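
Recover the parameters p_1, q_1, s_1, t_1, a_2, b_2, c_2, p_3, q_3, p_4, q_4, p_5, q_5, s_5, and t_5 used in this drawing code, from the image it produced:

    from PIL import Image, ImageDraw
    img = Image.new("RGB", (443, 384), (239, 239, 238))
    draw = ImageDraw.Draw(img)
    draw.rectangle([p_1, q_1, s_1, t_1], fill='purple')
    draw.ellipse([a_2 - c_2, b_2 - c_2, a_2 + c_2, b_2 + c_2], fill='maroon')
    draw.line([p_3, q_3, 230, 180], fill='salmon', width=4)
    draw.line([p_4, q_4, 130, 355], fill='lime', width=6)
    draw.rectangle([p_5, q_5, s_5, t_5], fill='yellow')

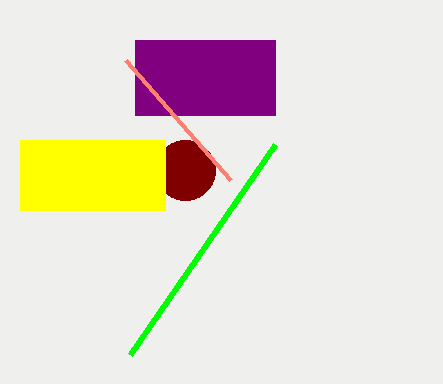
p_1 = 135
q_1 = 40
s_1 = 275
t_1 = 115
a_2 = 185
b_2 = 170
c_2 = 30
p_3 = 125
q_3 = 60
p_4 = 275
q_4 = 145
p_5 = 20
q_5 = 140
s_5 = 165
t_5 = 210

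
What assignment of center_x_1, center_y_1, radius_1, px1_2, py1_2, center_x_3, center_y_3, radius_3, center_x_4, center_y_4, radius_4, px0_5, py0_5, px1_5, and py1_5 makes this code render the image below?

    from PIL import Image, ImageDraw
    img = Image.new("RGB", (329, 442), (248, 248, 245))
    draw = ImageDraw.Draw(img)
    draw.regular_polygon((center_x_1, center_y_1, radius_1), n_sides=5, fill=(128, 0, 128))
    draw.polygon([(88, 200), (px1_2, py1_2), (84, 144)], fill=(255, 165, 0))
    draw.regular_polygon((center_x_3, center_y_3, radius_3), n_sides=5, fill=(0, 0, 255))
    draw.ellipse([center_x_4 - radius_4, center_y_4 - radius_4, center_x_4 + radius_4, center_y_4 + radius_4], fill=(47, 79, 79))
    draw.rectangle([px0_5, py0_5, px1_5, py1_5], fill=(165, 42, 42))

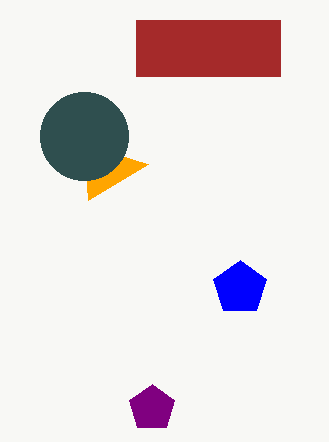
center_x_1 = 152, center_y_1 = 408, radius_1 = 24, px1_2 = 148, py1_2 = 164, center_x_3 = 240, center_y_3 = 288, radius_3 = 28, center_x_4 = 84, center_y_4 = 136, radius_4 = 44, px0_5 = 136, py0_5 = 20, px1_5 = 280, py1_5 = 76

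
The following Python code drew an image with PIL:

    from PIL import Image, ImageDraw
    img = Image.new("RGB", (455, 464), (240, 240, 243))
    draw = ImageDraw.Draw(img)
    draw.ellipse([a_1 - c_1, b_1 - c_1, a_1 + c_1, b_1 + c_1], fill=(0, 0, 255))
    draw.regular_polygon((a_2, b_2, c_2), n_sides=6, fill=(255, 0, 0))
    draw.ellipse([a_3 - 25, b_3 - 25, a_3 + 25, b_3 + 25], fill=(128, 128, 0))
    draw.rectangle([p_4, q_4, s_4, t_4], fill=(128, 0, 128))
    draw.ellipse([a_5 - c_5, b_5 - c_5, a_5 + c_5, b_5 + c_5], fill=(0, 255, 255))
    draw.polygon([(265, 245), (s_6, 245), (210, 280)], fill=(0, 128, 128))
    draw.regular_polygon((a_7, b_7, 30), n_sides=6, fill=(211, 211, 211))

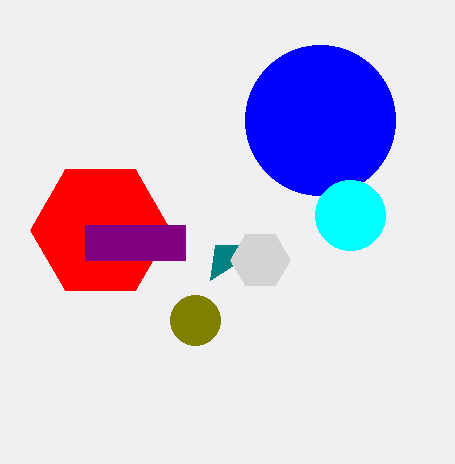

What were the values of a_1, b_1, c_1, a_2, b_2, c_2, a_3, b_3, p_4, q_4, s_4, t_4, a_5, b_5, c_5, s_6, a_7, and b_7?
a_1 = 320; b_1 = 120; c_1 = 75; a_2 = 100; b_2 = 230; c_2 = 70; a_3 = 195; b_3 = 320; p_4 = 85; q_4 = 225; s_4 = 185; t_4 = 260; a_5 = 350; b_5 = 215; c_5 = 35; s_6 = 215; a_7 = 260; b_7 = 260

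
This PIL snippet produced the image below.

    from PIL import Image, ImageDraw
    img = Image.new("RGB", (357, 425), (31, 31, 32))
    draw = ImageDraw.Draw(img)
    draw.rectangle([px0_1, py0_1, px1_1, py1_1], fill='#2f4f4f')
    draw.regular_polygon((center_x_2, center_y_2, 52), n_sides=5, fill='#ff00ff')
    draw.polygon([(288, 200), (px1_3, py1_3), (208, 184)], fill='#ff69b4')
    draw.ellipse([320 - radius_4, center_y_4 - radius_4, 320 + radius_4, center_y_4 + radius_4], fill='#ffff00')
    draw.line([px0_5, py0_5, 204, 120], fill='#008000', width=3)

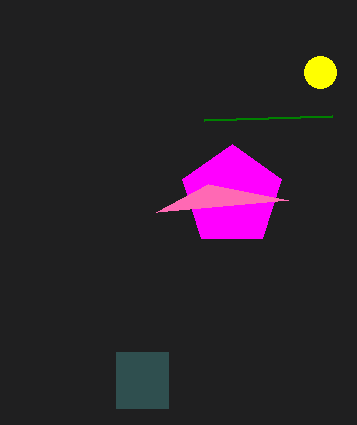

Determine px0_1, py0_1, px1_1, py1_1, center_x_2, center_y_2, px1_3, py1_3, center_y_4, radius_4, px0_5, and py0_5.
px0_1 = 116; py0_1 = 352; px1_1 = 168; py1_1 = 408; center_x_2 = 232; center_y_2 = 196; px1_3 = 156; py1_3 = 212; center_y_4 = 72; radius_4 = 16; px0_5 = 332; py0_5 = 116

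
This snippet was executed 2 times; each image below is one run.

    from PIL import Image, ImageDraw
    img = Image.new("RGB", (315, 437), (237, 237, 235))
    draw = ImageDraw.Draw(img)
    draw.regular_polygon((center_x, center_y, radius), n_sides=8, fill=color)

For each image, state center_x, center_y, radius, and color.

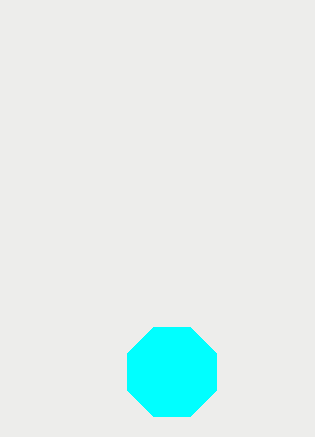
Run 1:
center_x = 172, center_y = 372, radius = 48, color = 'cyan'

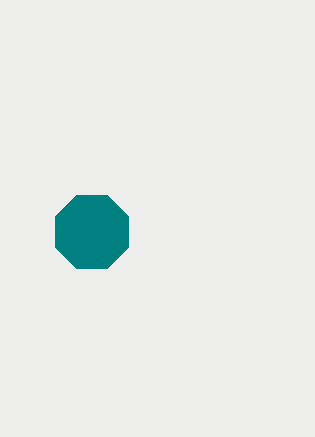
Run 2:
center_x = 92; center_y = 232; radius = 40; color = 'teal'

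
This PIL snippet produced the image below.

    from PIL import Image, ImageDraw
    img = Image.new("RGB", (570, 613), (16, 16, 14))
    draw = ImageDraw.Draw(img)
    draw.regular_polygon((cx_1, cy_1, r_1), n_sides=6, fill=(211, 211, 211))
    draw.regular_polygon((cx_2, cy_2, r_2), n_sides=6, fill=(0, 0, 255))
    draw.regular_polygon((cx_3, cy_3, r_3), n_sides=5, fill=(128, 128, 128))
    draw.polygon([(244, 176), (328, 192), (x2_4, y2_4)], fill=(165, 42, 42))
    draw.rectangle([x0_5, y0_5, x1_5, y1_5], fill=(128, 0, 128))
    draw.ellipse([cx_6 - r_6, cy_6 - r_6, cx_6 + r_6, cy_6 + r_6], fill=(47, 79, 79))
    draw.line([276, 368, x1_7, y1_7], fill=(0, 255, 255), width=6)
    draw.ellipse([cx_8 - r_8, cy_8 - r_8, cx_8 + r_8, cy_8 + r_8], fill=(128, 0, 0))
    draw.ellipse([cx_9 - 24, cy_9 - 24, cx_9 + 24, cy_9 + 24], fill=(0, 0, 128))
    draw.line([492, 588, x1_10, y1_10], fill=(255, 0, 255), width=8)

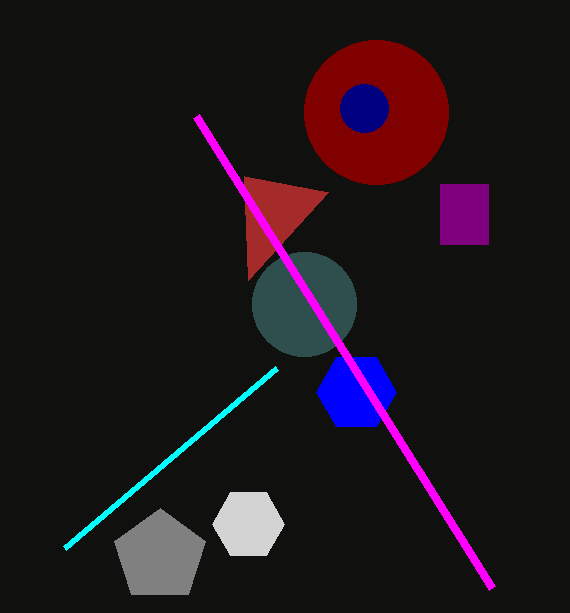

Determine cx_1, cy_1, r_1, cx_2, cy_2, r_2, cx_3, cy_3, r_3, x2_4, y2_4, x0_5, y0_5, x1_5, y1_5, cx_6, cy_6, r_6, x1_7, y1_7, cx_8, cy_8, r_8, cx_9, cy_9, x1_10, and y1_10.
cx_1 = 248; cy_1 = 524; r_1 = 36; cx_2 = 356; cy_2 = 392; r_2 = 40; cx_3 = 160; cy_3 = 556; r_3 = 48; x2_4 = 248; y2_4 = 280; x0_5 = 440; y0_5 = 184; x1_5 = 488; y1_5 = 244; cx_6 = 304; cy_6 = 304; r_6 = 52; x1_7 = 64; y1_7 = 548; cx_8 = 376; cy_8 = 112; r_8 = 72; cx_9 = 364; cy_9 = 108; x1_10 = 196; y1_10 = 116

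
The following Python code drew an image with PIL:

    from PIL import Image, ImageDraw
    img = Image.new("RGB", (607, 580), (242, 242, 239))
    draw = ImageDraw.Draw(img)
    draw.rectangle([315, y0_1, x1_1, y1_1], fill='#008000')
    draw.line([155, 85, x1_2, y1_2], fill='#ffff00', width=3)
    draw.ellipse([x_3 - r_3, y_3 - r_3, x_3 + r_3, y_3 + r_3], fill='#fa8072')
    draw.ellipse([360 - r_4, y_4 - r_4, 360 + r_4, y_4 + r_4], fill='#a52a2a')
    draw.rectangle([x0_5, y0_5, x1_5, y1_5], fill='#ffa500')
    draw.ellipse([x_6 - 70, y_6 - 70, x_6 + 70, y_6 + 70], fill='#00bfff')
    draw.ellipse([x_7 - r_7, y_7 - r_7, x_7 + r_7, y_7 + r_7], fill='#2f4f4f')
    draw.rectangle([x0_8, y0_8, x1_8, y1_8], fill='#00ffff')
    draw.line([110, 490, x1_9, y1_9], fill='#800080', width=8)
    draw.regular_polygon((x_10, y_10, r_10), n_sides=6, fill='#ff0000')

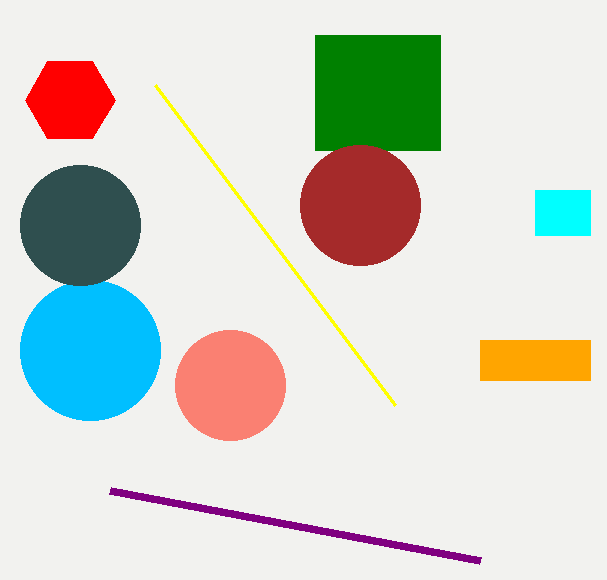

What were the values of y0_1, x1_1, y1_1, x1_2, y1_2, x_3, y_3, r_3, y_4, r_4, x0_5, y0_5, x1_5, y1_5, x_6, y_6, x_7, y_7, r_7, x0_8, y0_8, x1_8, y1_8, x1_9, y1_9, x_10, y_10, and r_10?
y0_1 = 35; x1_1 = 440; y1_1 = 150; x1_2 = 395; y1_2 = 405; x_3 = 230; y_3 = 385; r_3 = 55; y_4 = 205; r_4 = 60; x0_5 = 480; y0_5 = 340; x1_5 = 590; y1_5 = 380; x_6 = 90; y_6 = 350; x_7 = 80; y_7 = 225; r_7 = 60; x0_8 = 535; y0_8 = 190; x1_8 = 590; y1_8 = 235; x1_9 = 480; y1_9 = 560; x_10 = 70; y_10 = 100; r_10 = 45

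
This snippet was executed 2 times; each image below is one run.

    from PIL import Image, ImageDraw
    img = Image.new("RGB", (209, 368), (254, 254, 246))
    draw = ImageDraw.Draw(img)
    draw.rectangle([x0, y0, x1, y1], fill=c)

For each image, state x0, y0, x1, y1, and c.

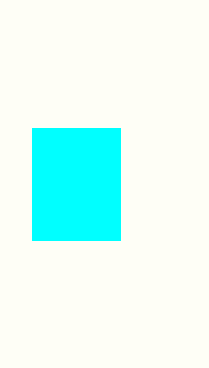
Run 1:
x0 = 32; y0 = 128; x1 = 120; y1 = 240; c = 'cyan'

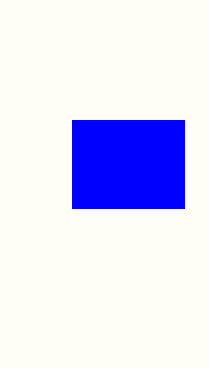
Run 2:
x0 = 72, y0 = 120, x1 = 184, y1 = 208, c = 'blue'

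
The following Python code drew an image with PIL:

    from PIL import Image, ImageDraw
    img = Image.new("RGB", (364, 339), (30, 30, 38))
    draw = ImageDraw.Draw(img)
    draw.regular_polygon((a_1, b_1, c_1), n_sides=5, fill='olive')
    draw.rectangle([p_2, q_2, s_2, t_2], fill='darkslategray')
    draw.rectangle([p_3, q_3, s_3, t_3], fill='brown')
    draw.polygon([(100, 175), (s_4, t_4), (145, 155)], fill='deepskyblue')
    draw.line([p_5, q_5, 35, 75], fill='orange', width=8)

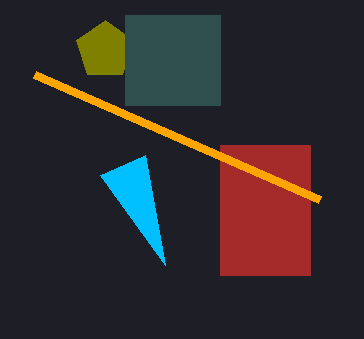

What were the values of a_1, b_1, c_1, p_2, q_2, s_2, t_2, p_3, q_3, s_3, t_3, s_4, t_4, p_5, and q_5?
a_1 = 105, b_1 = 50, c_1 = 30, p_2 = 125, q_2 = 15, s_2 = 220, t_2 = 105, p_3 = 220, q_3 = 145, s_3 = 310, t_3 = 275, s_4 = 165, t_4 = 265, p_5 = 320, q_5 = 200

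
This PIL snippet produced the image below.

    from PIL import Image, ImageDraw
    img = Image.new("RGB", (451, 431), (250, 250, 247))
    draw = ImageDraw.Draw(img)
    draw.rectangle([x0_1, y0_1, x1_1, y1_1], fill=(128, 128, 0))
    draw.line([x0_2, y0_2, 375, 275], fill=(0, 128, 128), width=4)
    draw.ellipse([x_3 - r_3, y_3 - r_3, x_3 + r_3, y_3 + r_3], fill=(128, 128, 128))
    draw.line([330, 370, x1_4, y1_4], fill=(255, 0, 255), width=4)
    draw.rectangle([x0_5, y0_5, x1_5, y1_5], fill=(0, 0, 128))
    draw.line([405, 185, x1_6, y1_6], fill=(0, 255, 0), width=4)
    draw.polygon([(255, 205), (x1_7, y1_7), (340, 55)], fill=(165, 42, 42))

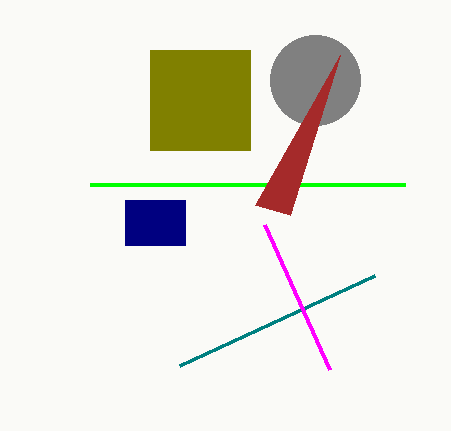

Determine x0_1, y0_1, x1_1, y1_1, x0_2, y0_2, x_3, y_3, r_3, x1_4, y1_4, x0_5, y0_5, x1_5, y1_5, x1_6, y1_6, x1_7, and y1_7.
x0_1 = 150; y0_1 = 50; x1_1 = 250; y1_1 = 150; x0_2 = 180; y0_2 = 365; x_3 = 315; y_3 = 80; r_3 = 45; x1_4 = 265; y1_4 = 225; x0_5 = 125; y0_5 = 200; x1_5 = 185; y1_5 = 245; x1_6 = 90; y1_6 = 185; x1_7 = 290; y1_7 = 215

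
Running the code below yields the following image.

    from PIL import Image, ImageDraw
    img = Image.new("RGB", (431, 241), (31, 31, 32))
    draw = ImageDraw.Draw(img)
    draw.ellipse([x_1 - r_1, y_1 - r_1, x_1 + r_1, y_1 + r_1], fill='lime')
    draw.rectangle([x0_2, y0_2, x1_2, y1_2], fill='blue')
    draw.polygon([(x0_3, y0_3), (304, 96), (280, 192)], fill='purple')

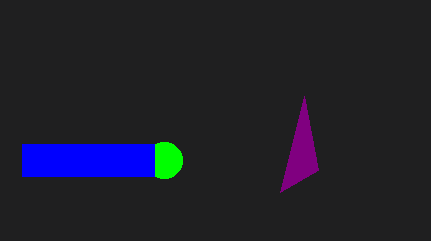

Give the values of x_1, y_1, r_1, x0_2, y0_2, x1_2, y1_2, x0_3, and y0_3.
x_1 = 164
y_1 = 160
r_1 = 18
x0_2 = 22
y0_2 = 144
x1_2 = 154
y1_2 = 176
x0_3 = 318
y0_3 = 170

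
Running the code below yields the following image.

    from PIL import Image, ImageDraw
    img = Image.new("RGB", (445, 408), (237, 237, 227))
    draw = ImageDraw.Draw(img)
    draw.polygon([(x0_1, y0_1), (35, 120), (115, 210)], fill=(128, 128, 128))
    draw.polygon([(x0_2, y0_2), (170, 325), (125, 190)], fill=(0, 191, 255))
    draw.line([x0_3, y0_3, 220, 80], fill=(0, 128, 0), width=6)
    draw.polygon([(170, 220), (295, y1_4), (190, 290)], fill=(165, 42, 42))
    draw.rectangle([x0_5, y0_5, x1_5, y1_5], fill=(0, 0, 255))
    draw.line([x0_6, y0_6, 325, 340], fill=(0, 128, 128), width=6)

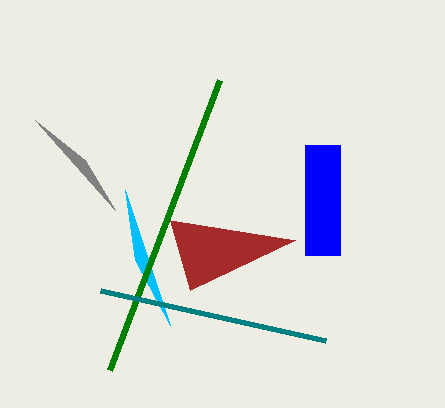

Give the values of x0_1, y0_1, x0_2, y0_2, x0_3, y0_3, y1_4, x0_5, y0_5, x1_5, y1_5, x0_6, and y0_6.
x0_1 = 85, y0_1 = 160, x0_2 = 135, y0_2 = 260, x0_3 = 110, y0_3 = 370, y1_4 = 240, x0_5 = 305, y0_5 = 145, x1_5 = 340, y1_5 = 255, x0_6 = 100, y0_6 = 290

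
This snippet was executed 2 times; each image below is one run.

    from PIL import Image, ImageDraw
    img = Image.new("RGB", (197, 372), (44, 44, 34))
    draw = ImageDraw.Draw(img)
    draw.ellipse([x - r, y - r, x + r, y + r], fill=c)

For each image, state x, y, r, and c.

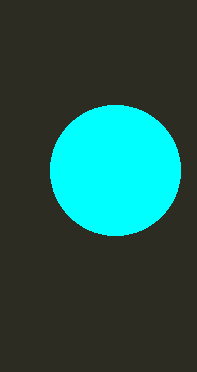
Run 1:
x = 115
y = 170
r = 65
c = 'cyan'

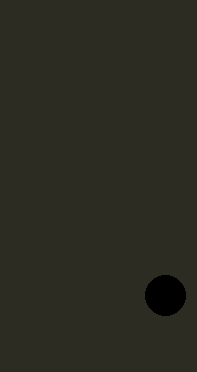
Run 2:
x = 165, y = 295, r = 20, c = 'black'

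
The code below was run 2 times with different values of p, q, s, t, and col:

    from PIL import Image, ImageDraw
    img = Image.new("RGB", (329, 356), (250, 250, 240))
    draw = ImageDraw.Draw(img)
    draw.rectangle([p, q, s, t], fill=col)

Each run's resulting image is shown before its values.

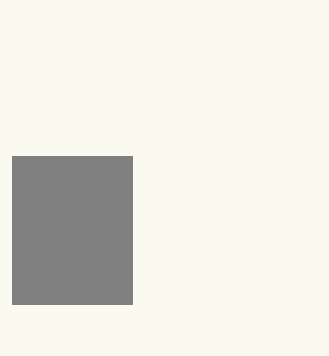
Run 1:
p = 12; q = 156; s = 132; t = 304; col = 'gray'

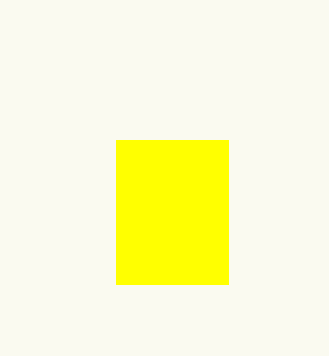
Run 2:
p = 116; q = 140; s = 228; t = 284; col = 'yellow'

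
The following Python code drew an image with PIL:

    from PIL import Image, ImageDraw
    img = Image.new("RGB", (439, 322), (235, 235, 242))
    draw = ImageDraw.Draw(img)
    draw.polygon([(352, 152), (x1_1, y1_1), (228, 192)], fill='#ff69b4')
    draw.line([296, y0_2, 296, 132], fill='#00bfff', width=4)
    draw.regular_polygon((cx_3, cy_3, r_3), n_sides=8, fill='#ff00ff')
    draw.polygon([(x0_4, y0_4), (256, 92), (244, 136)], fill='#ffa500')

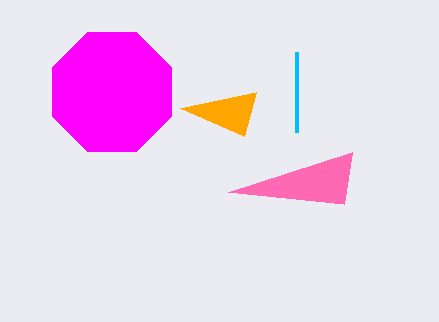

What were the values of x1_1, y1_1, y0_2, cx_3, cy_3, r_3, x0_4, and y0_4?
x1_1 = 344; y1_1 = 204; y0_2 = 52; cx_3 = 112; cy_3 = 92; r_3 = 64; x0_4 = 180; y0_4 = 108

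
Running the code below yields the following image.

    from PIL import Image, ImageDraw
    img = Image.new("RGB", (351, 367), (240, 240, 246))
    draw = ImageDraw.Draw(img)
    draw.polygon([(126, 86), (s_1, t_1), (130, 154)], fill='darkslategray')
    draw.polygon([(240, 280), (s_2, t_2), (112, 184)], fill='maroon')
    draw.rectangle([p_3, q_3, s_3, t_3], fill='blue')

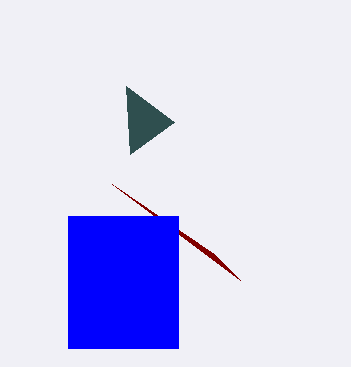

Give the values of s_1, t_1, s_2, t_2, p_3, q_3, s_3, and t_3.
s_1 = 174; t_1 = 122; s_2 = 214; t_2 = 254; p_3 = 68; q_3 = 216; s_3 = 178; t_3 = 348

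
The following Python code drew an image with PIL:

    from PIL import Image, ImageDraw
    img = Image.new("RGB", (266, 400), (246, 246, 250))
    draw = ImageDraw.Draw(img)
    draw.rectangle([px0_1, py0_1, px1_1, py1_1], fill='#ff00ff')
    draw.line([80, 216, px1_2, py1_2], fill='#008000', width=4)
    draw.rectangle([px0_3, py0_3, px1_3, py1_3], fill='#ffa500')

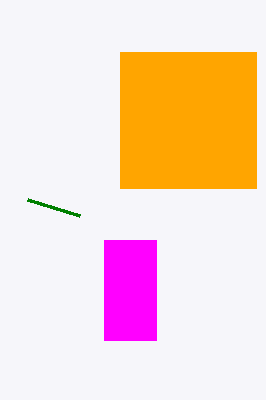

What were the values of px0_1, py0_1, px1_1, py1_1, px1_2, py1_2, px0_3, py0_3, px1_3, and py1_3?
px0_1 = 104, py0_1 = 240, px1_1 = 156, py1_1 = 340, px1_2 = 28, py1_2 = 200, px0_3 = 120, py0_3 = 52, px1_3 = 256, py1_3 = 188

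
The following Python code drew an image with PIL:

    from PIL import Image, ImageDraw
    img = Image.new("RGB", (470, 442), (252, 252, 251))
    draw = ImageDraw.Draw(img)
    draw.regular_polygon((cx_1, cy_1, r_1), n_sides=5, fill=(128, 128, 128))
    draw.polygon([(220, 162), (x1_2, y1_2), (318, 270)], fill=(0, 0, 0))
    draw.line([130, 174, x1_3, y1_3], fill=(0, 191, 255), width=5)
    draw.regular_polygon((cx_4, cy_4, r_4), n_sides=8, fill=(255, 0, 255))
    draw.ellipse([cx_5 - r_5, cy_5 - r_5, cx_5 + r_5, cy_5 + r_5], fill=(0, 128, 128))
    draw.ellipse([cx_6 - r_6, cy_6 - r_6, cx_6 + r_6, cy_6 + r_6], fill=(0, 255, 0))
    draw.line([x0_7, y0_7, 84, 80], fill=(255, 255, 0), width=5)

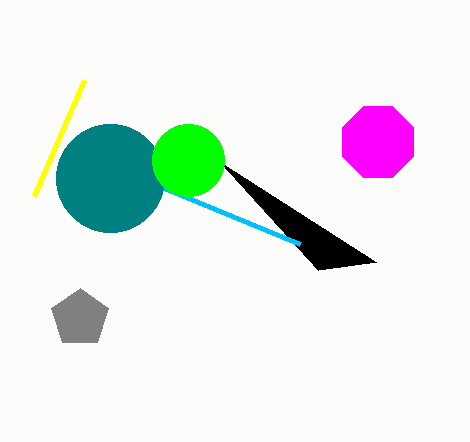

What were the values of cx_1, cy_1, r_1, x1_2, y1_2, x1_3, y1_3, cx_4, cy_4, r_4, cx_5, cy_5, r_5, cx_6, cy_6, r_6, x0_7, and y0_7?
cx_1 = 80; cy_1 = 318; r_1 = 30; x1_2 = 376; y1_2 = 262; x1_3 = 300; y1_3 = 244; cx_4 = 378; cy_4 = 142; r_4 = 38; cx_5 = 110; cy_5 = 178; r_5 = 54; cx_6 = 188; cy_6 = 160; r_6 = 36; x0_7 = 34; y0_7 = 196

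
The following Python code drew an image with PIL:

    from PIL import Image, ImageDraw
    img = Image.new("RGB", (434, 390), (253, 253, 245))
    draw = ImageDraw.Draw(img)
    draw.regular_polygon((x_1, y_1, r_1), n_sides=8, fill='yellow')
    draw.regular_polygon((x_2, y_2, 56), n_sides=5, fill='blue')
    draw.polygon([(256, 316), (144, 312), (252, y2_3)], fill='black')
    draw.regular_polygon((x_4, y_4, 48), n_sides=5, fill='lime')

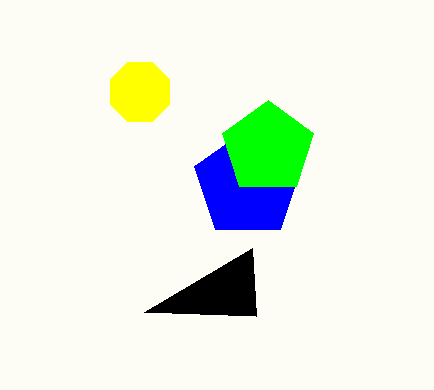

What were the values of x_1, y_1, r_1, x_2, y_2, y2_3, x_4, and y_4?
x_1 = 140, y_1 = 92, r_1 = 32, x_2 = 248, y_2 = 184, y2_3 = 248, x_4 = 268, y_4 = 148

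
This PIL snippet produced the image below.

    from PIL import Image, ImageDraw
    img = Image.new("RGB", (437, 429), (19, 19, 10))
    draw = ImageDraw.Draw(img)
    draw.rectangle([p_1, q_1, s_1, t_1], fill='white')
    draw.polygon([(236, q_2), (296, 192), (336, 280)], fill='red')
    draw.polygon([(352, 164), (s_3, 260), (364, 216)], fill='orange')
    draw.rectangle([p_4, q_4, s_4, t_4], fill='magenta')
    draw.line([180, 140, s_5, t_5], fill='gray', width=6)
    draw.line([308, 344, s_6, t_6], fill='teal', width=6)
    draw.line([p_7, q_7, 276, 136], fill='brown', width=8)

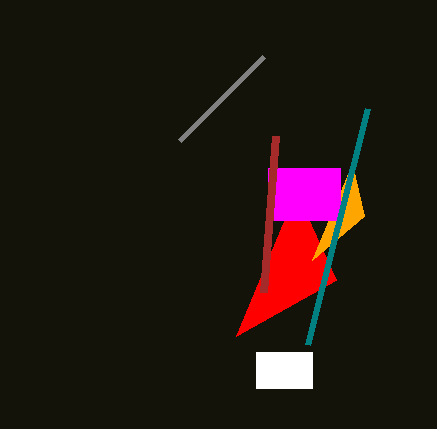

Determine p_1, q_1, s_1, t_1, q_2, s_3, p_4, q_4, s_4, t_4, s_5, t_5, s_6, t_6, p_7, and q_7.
p_1 = 256; q_1 = 352; s_1 = 312; t_1 = 388; q_2 = 336; s_3 = 312; p_4 = 268; q_4 = 168; s_4 = 340; t_4 = 220; s_5 = 264; t_5 = 56; s_6 = 368; t_6 = 108; p_7 = 264; q_7 = 292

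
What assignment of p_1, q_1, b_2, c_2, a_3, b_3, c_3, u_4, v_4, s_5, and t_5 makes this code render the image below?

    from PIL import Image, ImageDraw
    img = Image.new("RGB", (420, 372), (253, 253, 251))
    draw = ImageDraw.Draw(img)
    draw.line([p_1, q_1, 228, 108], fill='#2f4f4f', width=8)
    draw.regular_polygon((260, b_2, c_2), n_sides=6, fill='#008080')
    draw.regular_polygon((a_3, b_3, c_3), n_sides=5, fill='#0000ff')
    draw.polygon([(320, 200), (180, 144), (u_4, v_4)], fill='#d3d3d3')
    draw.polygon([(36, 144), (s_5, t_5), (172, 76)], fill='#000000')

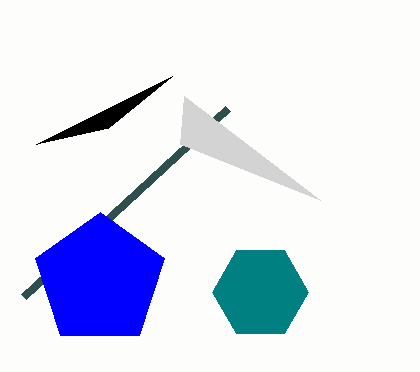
p_1 = 24
q_1 = 296
b_2 = 292
c_2 = 48
a_3 = 100
b_3 = 280
c_3 = 68
u_4 = 184
v_4 = 96
s_5 = 108
t_5 = 128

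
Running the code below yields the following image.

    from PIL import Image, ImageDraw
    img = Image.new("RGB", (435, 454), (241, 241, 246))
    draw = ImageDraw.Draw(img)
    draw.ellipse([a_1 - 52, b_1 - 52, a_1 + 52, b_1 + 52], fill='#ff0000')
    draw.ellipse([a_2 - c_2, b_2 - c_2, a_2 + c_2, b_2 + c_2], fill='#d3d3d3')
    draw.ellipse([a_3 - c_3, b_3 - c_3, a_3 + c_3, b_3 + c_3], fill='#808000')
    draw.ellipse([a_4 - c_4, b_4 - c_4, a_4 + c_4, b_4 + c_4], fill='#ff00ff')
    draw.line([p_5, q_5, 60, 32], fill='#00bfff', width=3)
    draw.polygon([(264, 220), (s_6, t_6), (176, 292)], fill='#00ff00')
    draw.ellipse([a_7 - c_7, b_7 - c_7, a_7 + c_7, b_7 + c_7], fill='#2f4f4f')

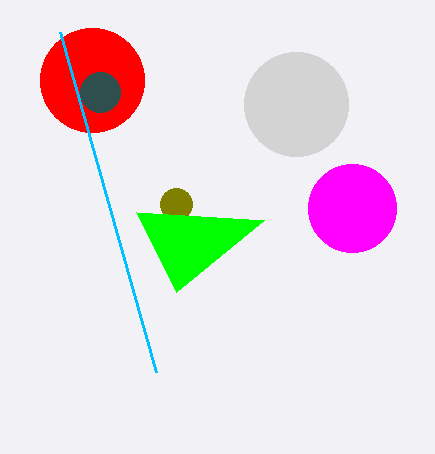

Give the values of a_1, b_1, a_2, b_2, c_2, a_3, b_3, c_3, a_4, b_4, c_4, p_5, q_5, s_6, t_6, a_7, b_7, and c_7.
a_1 = 92
b_1 = 80
a_2 = 296
b_2 = 104
c_2 = 52
a_3 = 176
b_3 = 204
c_3 = 16
a_4 = 352
b_4 = 208
c_4 = 44
p_5 = 156
q_5 = 372
s_6 = 136
t_6 = 212
a_7 = 100
b_7 = 92
c_7 = 20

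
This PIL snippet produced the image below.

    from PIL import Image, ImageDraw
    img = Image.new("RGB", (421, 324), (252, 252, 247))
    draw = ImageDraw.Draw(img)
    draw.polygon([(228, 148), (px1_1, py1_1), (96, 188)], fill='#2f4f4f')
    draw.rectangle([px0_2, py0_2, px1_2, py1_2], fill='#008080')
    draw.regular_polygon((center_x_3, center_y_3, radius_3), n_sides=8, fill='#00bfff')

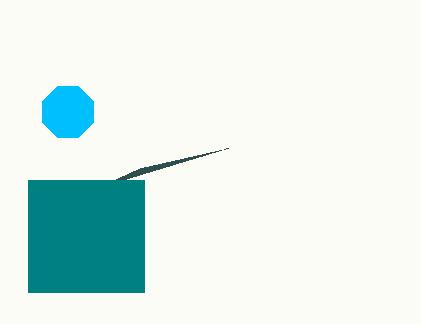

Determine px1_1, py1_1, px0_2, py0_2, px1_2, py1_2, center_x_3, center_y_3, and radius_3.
px1_1 = 140, py1_1 = 168, px0_2 = 28, py0_2 = 180, px1_2 = 144, py1_2 = 292, center_x_3 = 68, center_y_3 = 112, radius_3 = 28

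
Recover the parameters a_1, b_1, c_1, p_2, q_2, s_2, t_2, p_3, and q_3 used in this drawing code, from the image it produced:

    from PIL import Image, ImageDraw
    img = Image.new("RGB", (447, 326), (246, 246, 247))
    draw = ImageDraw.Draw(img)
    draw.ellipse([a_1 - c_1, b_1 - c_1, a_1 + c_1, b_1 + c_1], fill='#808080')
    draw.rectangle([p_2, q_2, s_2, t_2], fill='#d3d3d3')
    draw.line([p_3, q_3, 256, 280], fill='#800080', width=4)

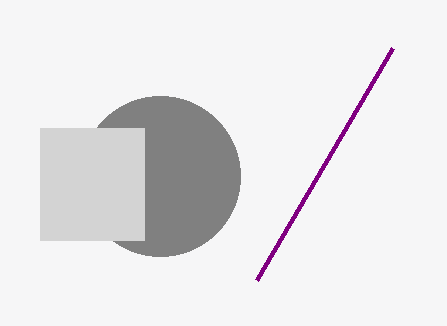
a_1 = 160
b_1 = 176
c_1 = 80
p_2 = 40
q_2 = 128
s_2 = 144
t_2 = 240
p_3 = 392
q_3 = 48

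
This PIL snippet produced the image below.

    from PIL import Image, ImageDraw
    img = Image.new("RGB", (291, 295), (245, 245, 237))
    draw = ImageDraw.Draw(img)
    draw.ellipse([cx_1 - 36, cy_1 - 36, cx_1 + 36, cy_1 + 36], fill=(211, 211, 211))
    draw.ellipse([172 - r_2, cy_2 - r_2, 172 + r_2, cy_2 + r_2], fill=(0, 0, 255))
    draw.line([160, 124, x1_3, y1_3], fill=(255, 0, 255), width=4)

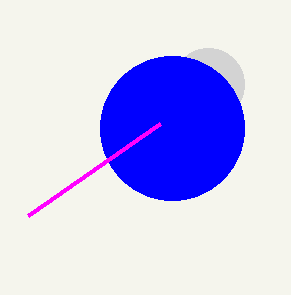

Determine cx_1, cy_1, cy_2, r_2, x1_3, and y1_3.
cx_1 = 208, cy_1 = 84, cy_2 = 128, r_2 = 72, x1_3 = 28, y1_3 = 216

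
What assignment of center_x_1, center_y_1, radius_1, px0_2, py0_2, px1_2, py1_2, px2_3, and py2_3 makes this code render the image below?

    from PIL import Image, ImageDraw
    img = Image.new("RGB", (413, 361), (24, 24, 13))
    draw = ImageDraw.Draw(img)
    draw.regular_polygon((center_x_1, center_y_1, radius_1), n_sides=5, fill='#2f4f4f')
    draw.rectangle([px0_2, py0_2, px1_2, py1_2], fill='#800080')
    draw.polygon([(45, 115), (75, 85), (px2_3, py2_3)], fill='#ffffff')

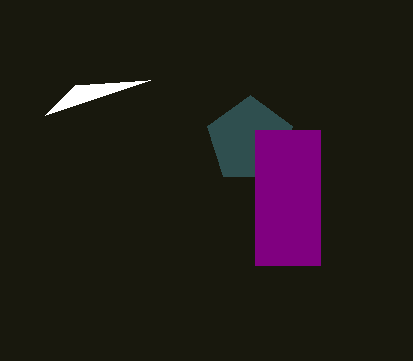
center_x_1 = 250
center_y_1 = 140
radius_1 = 45
px0_2 = 255
py0_2 = 130
px1_2 = 320
py1_2 = 265
px2_3 = 150
py2_3 = 80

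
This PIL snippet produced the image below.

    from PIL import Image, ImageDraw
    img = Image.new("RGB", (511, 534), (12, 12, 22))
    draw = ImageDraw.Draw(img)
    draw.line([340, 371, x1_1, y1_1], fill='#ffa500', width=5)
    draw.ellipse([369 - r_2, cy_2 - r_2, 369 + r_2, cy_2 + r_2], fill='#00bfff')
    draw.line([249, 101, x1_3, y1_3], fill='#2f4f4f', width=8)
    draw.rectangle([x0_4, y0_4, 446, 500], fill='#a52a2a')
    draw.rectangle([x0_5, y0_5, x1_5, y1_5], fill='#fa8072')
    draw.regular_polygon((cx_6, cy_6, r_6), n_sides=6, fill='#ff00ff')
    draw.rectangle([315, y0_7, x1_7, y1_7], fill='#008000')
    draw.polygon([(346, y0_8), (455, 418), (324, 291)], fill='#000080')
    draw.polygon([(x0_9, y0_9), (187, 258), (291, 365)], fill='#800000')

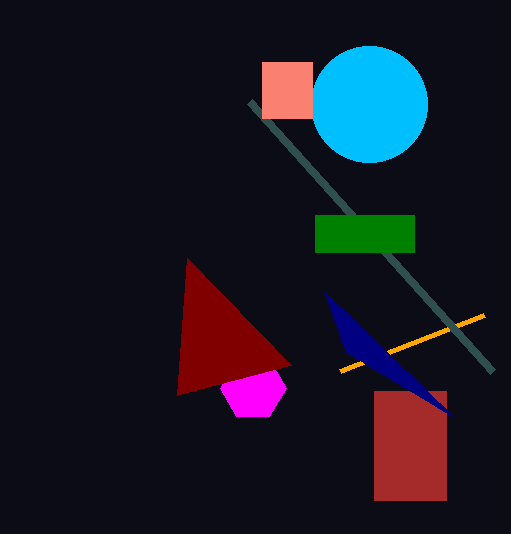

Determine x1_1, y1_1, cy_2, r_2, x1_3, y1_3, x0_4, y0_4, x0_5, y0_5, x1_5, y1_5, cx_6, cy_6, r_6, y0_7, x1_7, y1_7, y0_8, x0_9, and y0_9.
x1_1 = 484, y1_1 = 315, cy_2 = 104, r_2 = 58, x1_3 = 492, y1_3 = 371, x0_4 = 374, y0_4 = 391, x0_5 = 262, y0_5 = 62, x1_5 = 312, y1_5 = 118, cx_6 = 253, cy_6 = 388, r_6 = 33, y0_7 = 215, x1_7 = 414, y1_7 = 252, y0_8 = 352, x0_9 = 177, y0_9 = 395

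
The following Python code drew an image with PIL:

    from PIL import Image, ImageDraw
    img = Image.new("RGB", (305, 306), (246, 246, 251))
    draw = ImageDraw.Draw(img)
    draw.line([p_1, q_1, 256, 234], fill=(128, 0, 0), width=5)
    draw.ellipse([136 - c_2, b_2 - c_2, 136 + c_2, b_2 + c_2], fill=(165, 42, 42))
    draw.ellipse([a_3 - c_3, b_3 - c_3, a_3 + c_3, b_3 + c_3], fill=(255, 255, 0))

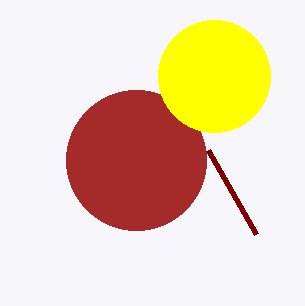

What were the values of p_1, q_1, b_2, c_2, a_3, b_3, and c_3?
p_1 = 208, q_1 = 150, b_2 = 160, c_2 = 70, a_3 = 214, b_3 = 76, c_3 = 56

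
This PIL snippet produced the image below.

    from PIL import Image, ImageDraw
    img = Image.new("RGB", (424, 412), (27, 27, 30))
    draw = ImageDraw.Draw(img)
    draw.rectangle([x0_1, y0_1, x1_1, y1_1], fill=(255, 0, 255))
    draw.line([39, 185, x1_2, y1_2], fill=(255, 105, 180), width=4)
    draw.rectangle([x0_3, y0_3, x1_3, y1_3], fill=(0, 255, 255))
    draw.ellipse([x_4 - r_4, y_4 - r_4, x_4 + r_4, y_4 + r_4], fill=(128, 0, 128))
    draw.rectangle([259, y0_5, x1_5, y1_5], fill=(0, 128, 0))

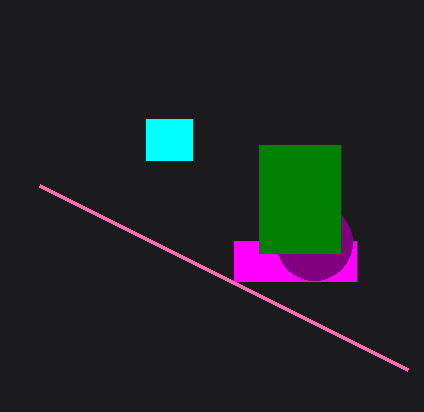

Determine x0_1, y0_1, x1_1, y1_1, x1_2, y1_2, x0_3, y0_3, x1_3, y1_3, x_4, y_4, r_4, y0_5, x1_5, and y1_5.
x0_1 = 234, y0_1 = 241, x1_1 = 356, y1_1 = 281, x1_2 = 407, y1_2 = 369, x0_3 = 146, y0_3 = 119, x1_3 = 192, y1_3 = 160, x_4 = 314, y_4 = 242, r_4 = 38, y0_5 = 145, x1_5 = 340, y1_5 = 253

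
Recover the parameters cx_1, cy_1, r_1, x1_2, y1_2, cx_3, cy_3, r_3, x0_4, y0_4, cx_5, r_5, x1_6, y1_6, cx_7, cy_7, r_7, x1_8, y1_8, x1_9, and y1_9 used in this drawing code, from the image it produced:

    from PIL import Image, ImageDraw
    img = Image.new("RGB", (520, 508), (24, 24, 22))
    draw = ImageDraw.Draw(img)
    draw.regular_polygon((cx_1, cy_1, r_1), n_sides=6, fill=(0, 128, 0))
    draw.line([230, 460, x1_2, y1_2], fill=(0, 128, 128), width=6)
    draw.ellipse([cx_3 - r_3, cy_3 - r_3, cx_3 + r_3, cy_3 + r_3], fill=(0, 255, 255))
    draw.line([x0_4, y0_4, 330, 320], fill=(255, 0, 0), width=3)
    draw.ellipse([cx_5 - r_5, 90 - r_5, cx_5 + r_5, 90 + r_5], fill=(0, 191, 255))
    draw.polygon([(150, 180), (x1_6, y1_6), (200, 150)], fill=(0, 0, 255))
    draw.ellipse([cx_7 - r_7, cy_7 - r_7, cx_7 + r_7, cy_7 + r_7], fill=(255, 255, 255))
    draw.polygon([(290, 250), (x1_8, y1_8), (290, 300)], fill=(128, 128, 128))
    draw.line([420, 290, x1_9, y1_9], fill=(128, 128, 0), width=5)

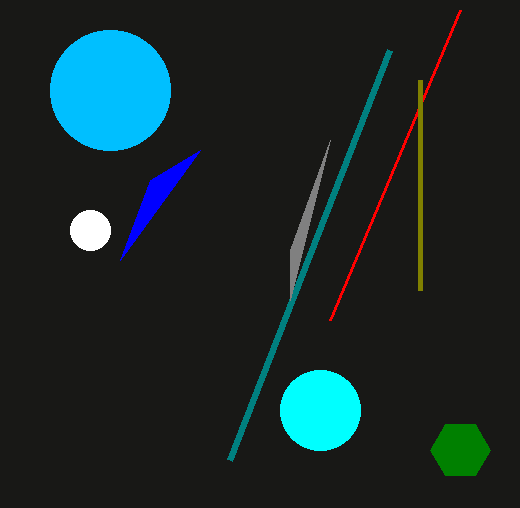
cx_1 = 460, cy_1 = 450, r_1 = 30, x1_2 = 390, y1_2 = 50, cx_3 = 320, cy_3 = 410, r_3 = 40, x0_4 = 460, y0_4 = 10, cx_5 = 110, r_5 = 60, x1_6 = 120, y1_6 = 260, cx_7 = 90, cy_7 = 230, r_7 = 20, x1_8 = 330, y1_8 = 140, x1_9 = 420, y1_9 = 80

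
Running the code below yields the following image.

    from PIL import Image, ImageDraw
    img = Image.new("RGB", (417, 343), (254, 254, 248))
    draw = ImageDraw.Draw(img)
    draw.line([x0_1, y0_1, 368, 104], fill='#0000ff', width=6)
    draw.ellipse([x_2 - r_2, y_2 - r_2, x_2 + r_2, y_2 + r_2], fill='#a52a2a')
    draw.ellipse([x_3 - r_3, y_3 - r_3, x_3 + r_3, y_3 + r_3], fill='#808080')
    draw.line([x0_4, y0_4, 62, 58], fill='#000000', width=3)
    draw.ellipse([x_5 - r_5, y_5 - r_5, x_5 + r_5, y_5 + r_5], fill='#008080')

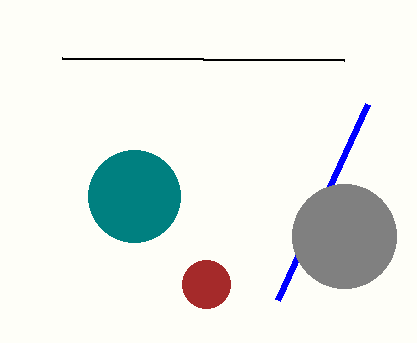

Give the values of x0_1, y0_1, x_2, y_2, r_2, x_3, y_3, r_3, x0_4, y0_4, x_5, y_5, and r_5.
x0_1 = 278
y0_1 = 300
x_2 = 206
y_2 = 284
r_2 = 24
x_3 = 344
y_3 = 236
r_3 = 52
x0_4 = 344
y0_4 = 60
x_5 = 134
y_5 = 196
r_5 = 46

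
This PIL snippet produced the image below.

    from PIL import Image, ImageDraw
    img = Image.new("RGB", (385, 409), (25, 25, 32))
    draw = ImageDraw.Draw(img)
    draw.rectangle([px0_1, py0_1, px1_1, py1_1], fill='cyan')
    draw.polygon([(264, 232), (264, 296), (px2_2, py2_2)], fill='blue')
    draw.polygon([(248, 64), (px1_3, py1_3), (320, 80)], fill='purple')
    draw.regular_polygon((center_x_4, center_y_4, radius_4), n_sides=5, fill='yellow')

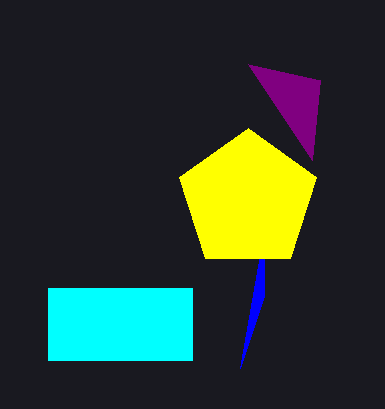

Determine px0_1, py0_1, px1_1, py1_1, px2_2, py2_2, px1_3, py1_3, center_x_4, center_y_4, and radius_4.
px0_1 = 48, py0_1 = 288, px1_1 = 192, py1_1 = 360, px2_2 = 240, py2_2 = 368, px1_3 = 312, py1_3 = 160, center_x_4 = 248, center_y_4 = 200, radius_4 = 72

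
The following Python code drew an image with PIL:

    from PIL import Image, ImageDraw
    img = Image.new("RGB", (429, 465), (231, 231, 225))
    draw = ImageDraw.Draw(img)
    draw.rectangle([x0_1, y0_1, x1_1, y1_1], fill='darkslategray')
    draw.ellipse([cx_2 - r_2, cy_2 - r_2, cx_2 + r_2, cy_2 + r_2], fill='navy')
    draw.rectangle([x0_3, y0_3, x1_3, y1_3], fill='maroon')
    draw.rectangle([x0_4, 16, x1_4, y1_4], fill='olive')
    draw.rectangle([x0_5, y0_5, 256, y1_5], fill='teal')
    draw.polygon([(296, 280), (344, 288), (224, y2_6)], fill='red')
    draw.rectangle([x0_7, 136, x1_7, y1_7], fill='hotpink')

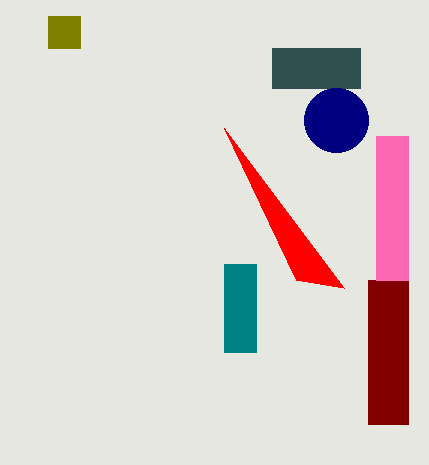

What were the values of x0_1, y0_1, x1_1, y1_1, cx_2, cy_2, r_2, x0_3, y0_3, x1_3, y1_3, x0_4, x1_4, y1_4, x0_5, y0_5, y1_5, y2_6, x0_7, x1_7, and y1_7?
x0_1 = 272, y0_1 = 48, x1_1 = 360, y1_1 = 88, cx_2 = 336, cy_2 = 120, r_2 = 32, x0_3 = 368, y0_3 = 280, x1_3 = 408, y1_3 = 424, x0_4 = 48, x1_4 = 80, y1_4 = 48, x0_5 = 224, y0_5 = 264, y1_5 = 352, y2_6 = 128, x0_7 = 376, x1_7 = 408, y1_7 = 280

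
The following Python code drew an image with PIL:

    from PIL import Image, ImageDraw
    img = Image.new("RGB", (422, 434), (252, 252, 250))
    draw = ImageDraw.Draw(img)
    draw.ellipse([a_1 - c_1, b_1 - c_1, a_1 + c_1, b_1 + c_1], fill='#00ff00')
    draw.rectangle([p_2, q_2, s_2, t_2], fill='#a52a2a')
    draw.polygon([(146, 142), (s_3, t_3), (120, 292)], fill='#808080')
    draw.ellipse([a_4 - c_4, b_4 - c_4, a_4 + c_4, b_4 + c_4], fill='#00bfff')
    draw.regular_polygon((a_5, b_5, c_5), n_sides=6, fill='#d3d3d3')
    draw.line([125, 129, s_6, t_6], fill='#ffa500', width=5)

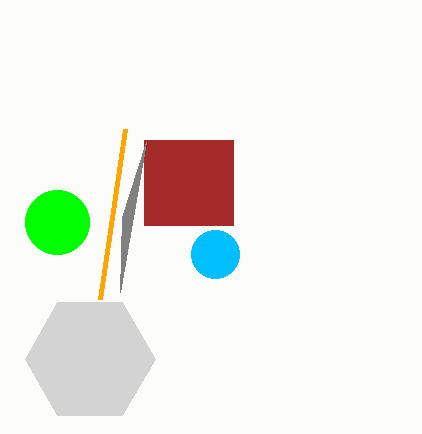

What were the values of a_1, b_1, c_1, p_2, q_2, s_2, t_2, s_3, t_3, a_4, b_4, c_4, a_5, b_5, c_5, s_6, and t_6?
a_1 = 57, b_1 = 222, c_1 = 32, p_2 = 144, q_2 = 140, s_2 = 233, t_2 = 225, s_3 = 122, t_3 = 217, a_4 = 215, b_4 = 254, c_4 = 24, a_5 = 90, b_5 = 359, c_5 = 65, s_6 = 100, t_6 = 299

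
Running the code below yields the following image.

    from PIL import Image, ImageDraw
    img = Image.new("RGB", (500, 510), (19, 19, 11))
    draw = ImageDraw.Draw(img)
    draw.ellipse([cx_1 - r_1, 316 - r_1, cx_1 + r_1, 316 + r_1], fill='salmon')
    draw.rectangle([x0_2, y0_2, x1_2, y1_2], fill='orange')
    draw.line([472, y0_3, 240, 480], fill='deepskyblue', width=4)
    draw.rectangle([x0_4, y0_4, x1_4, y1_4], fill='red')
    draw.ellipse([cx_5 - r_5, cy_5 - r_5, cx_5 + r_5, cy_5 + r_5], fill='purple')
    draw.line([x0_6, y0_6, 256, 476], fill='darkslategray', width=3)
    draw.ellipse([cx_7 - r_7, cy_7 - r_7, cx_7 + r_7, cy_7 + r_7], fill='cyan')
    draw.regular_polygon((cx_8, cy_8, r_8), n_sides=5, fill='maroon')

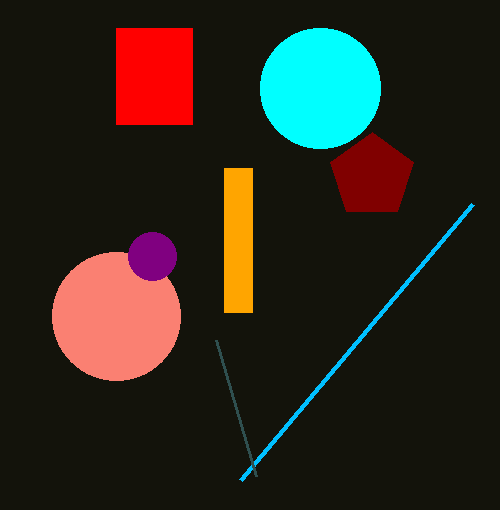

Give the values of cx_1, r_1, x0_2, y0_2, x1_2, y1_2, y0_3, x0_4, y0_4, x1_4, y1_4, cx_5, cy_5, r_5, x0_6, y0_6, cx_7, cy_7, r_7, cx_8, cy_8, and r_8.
cx_1 = 116, r_1 = 64, x0_2 = 224, y0_2 = 168, x1_2 = 252, y1_2 = 312, y0_3 = 204, x0_4 = 116, y0_4 = 28, x1_4 = 192, y1_4 = 124, cx_5 = 152, cy_5 = 256, r_5 = 24, x0_6 = 216, y0_6 = 340, cx_7 = 320, cy_7 = 88, r_7 = 60, cx_8 = 372, cy_8 = 176, r_8 = 44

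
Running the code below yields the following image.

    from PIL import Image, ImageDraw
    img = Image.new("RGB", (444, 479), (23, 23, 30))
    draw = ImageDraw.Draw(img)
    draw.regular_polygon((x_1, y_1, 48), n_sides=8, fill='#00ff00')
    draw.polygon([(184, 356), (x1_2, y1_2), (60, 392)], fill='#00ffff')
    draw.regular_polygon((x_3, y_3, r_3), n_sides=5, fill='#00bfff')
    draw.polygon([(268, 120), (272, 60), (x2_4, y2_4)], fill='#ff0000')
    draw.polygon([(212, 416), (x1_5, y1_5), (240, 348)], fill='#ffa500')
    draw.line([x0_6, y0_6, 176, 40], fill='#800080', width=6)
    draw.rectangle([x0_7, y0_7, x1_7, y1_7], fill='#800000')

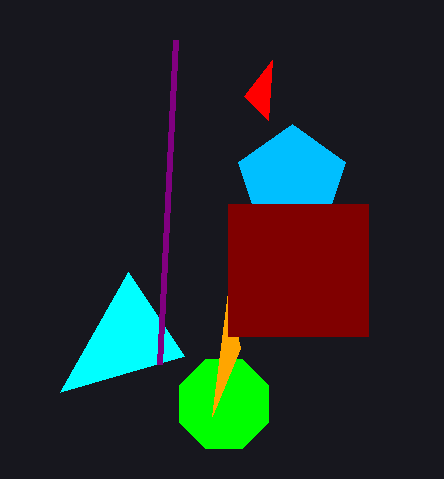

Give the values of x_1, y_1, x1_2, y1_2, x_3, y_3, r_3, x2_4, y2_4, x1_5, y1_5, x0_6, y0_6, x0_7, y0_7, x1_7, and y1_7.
x_1 = 224, y_1 = 404, x1_2 = 128, y1_2 = 272, x_3 = 292, y_3 = 180, r_3 = 56, x2_4 = 244, y2_4 = 96, x1_5 = 228, y1_5 = 292, x0_6 = 160, y0_6 = 364, x0_7 = 228, y0_7 = 204, x1_7 = 368, y1_7 = 336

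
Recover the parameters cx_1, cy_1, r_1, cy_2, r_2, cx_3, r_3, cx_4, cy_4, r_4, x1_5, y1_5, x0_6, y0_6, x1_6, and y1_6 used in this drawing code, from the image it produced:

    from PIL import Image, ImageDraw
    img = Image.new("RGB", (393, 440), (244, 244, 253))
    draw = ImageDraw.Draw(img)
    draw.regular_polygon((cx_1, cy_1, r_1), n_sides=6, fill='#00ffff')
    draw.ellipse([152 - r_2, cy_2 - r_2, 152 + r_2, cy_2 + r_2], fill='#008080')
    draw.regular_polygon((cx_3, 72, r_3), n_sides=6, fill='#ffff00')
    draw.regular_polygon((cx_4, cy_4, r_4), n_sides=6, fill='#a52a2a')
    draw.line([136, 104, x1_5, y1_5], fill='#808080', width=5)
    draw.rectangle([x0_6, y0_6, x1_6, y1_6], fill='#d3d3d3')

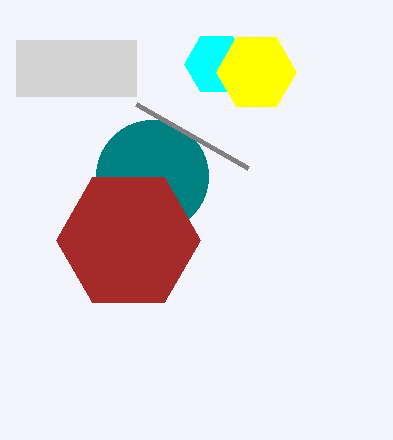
cx_1 = 216, cy_1 = 64, r_1 = 32, cy_2 = 176, r_2 = 56, cx_3 = 256, r_3 = 40, cx_4 = 128, cy_4 = 240, r_4 = 72, x1_5 = 248, y1_5 = 168, x0_6 = 16, y0_6 = 40, x1_6 = 136, y1_6 = 96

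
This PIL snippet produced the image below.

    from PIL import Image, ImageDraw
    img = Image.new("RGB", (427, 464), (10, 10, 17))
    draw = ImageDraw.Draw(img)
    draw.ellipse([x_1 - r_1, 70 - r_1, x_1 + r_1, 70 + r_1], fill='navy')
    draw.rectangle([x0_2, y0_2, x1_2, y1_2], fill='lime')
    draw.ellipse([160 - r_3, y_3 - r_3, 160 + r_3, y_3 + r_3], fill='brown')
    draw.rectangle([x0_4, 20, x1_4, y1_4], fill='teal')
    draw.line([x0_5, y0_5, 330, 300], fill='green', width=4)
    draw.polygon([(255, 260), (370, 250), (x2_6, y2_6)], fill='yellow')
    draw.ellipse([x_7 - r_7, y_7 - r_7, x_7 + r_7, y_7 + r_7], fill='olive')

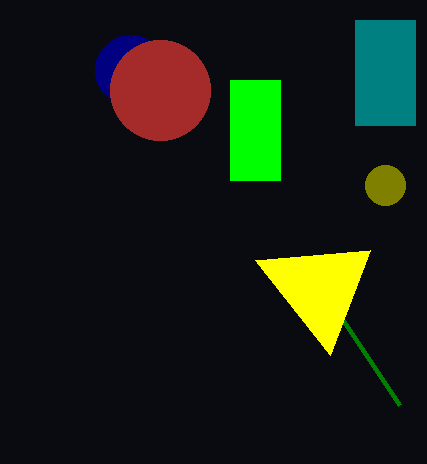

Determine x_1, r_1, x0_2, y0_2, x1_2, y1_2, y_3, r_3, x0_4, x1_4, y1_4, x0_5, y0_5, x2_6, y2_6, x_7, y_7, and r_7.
x_1 = 130, r_1 = 35, x0_2 = 230, y0_2 = 80, x1_2 = 280, y1_2 = 180, y_3 = 90, r_3 = 50, x0_4 = 355, x1_4 = 415, y1_4 = 125, x0_5 = 400, y0_5 = 405, x2_6 = 330, y2_6 = 355, x_7 = 385, y_7 = 185, r_7 = 20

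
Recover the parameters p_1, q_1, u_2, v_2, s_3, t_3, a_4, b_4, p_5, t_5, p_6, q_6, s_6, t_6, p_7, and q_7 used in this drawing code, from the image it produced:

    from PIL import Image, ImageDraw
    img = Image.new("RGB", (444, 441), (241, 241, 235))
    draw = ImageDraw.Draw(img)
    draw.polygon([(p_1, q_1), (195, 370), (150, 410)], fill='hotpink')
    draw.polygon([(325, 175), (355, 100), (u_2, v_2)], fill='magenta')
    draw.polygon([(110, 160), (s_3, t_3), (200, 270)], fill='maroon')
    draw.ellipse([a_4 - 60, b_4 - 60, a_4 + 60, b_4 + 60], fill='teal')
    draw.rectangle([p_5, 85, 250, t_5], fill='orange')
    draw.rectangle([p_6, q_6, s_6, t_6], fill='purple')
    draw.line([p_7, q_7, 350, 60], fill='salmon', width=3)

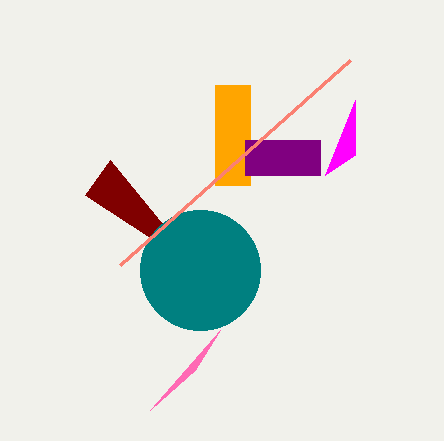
p_1 = 220; q_1 = 330; u_2 = 355; v_2 = 155; s_3 = 85; t_3 = 195; a_4 = 200; b_4 = 270; p_5 = 215; t_5 = 185; p_6 = 245; q_6 = 140; s_6 = 320; t_6 = 175; p_7 = 120; q_7 = 265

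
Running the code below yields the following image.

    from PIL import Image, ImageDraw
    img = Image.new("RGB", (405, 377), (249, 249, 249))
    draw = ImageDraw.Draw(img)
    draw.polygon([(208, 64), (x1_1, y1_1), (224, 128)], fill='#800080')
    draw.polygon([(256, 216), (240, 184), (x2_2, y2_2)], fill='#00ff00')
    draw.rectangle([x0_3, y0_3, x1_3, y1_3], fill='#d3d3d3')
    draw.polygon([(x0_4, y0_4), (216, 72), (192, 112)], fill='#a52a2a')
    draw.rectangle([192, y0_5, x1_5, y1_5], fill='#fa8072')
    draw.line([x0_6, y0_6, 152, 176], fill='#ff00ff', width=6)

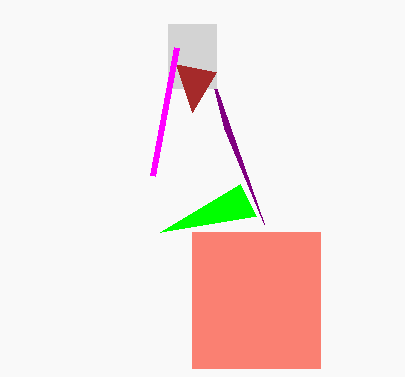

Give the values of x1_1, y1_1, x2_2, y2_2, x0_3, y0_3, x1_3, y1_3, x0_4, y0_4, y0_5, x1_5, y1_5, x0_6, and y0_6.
x1_1 = 264
y1_1 = 224
x2_2 = 160
y2_2 = 232
x0_3 = 168
y0_3 = 24
x1_3 = 216
y1_3 = 88
x0_4 = 176
y0_4 = 64
y0_5 = 232
x1_5 = 320
y1_5 = 368
x0_6 = 176
y0_6 = 48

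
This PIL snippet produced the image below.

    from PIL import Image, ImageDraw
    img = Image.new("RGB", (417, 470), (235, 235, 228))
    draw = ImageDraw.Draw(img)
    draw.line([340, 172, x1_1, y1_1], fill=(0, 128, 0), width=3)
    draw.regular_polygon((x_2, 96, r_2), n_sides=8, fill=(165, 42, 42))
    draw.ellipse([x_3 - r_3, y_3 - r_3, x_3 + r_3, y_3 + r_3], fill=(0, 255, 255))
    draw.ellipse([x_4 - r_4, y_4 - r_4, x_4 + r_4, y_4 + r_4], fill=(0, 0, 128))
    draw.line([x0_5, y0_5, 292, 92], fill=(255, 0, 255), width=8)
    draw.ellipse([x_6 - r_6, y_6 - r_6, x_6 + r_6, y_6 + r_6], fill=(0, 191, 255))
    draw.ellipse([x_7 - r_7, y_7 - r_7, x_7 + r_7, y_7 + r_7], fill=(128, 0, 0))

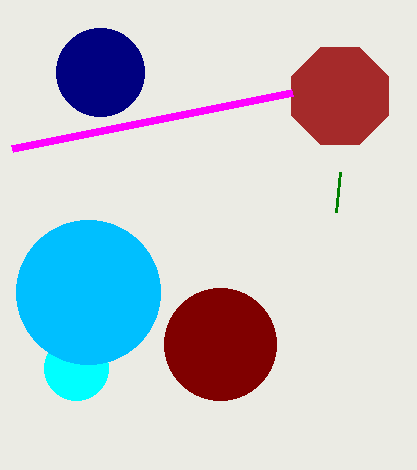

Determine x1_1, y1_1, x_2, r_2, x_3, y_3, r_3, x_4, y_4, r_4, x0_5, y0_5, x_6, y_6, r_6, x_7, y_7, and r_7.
x1_1 = 336, y1_1 = 212, x_2 = 340, r_2 = 52, x_3 = 76, y_3 = 368, r_3 = 32, x_4 = 100, y_4 = 72, r_4 = 44, x0_5 = 12, y0_5 = 148, x_6 = 88, y_6 = 292, r_6 = 72, x_7 = 220, y_7 = 344, r_7 = 56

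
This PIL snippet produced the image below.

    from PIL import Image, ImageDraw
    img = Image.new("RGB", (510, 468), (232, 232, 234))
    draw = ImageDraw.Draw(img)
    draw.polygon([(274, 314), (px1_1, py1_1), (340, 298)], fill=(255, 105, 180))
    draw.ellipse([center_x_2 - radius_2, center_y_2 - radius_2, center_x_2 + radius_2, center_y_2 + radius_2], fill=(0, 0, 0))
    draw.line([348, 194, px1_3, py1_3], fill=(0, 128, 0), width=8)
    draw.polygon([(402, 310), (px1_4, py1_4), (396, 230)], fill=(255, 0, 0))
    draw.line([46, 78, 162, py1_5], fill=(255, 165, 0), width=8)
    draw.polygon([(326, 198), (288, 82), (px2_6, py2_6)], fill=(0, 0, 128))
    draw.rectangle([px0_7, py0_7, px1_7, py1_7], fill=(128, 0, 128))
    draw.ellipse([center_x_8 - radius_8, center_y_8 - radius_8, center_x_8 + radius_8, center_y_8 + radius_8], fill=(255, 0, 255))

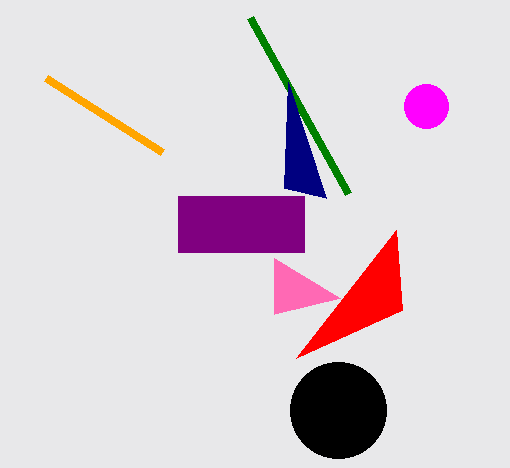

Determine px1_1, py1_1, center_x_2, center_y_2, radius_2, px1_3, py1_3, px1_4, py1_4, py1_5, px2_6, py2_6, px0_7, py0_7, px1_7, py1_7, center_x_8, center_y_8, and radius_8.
px1_1 = 274
py1_1 = 258
center_x_2 = 338
center_y_2 = 410
radius_2 = 48
px1_3 = 250
py1_3 = 18
px1_4 = 296
py1_4 = 358
py1_5 = 152
px2_6 = 284
py2_6 = 188
px0_7 = 178
py0_7 = 196
px1_7 = 304
py1_7 = 252
center_x_8 = 426
center_y_8 = 106
radius_8 = 22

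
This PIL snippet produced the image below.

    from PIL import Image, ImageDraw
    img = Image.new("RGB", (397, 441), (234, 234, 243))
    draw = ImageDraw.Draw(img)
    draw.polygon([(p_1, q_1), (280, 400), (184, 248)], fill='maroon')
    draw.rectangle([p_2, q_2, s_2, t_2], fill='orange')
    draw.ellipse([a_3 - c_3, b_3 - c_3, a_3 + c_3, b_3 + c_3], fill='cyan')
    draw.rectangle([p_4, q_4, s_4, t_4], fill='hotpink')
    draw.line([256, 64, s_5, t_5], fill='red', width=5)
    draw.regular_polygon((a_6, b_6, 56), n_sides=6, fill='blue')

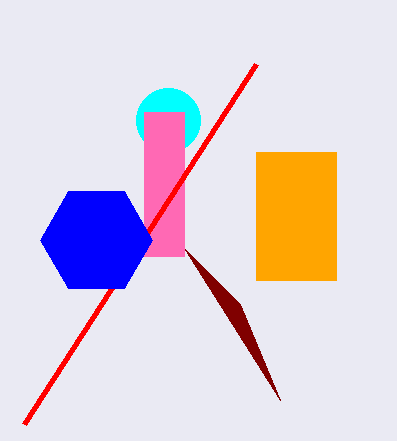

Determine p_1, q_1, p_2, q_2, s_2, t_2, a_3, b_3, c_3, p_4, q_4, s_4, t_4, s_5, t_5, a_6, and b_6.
p_1 = 240, q_1 = 304, p_2 = 256, q_2 = 152, s_2 = 336, t_2 = 280, a_3 = 168, b_3 = 120, c_3 = 32, p_4 = 144, q_4 = 112, s_4 = 184, t_4 = 256, s_5 = 24, t_5 = 424, a_6 = 96, b_6 = 240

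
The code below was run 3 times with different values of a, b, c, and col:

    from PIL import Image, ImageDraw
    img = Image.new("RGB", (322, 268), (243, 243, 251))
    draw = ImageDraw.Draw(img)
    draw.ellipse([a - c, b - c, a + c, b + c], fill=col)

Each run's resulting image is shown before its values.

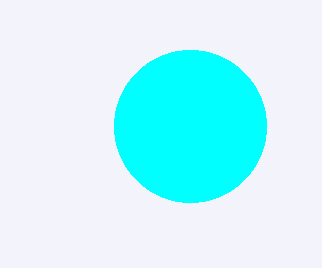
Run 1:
a = 190
b = 126
c = 76
col = 'cyan'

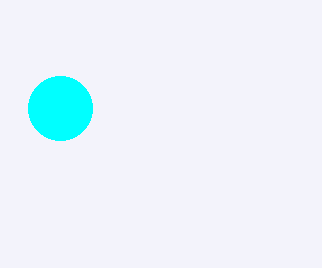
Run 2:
a = 60
b = 108
c = 32
col = 'cyan'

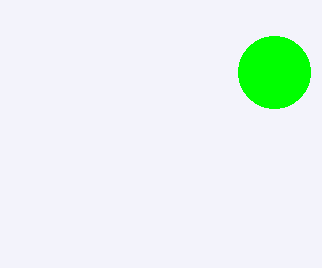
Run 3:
a = 274; b = 72; c = 36; col = 'lime'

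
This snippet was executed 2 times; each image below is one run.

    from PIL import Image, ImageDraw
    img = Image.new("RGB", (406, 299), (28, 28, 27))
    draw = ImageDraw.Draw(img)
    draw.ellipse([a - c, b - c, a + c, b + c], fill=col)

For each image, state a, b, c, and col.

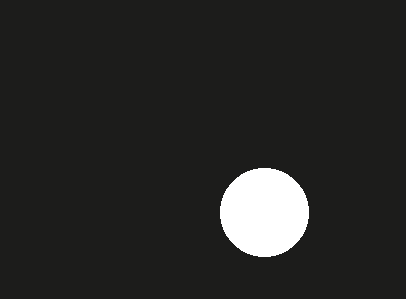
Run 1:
a = 264
b = 212
c = 44
col = 'white'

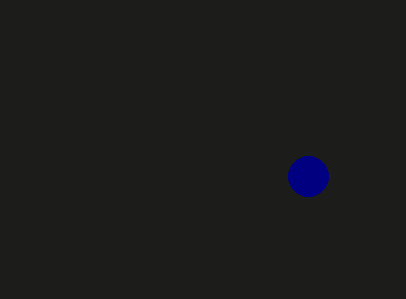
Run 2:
a = 308; b = 176; c = 20; col = 'navy'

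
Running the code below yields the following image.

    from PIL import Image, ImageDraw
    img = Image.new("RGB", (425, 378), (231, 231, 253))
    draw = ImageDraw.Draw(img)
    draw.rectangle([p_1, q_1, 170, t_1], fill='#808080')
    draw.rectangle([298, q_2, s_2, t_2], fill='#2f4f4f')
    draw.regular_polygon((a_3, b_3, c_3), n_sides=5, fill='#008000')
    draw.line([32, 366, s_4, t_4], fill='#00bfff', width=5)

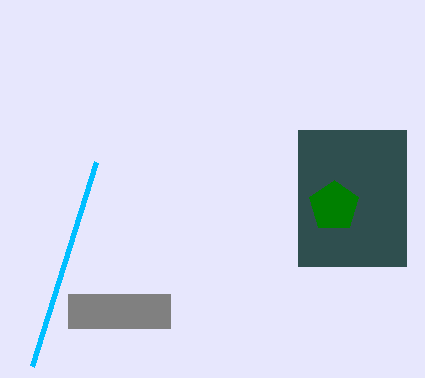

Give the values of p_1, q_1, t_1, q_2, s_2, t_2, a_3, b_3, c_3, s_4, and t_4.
p_1 = 68
q_1 = 294
t_1 = 328
q_2 = 130
s_2 = 406
t_2 = 266
a_3 = 334
b_3 = 206
c_3 = 26
s_4 = 96
t_4 = 162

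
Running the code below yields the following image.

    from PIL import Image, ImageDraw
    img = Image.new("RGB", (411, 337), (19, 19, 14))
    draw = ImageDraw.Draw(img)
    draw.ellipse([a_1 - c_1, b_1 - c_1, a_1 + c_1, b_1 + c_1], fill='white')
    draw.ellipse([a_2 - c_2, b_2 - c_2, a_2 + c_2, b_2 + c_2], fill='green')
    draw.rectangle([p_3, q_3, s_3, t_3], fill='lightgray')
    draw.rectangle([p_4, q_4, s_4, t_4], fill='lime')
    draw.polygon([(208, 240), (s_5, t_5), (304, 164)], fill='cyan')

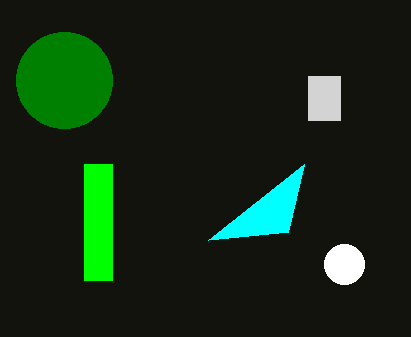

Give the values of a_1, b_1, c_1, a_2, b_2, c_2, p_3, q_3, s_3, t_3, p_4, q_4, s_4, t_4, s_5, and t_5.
a_1 = 344, b_1 = 264, c_1 = 20, a_2 = 64, b_2 = 80, c_2 = 48, p_3 = 308, q_3 = 76, s_3 = 340, t_3 = 120, p_4 = 84, q_4 = 164, s_4 = 112, t_4 = 280, s_5 = 288, t_5 = 232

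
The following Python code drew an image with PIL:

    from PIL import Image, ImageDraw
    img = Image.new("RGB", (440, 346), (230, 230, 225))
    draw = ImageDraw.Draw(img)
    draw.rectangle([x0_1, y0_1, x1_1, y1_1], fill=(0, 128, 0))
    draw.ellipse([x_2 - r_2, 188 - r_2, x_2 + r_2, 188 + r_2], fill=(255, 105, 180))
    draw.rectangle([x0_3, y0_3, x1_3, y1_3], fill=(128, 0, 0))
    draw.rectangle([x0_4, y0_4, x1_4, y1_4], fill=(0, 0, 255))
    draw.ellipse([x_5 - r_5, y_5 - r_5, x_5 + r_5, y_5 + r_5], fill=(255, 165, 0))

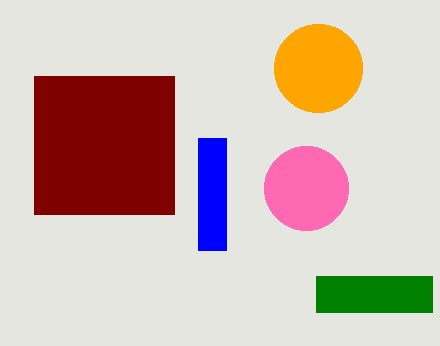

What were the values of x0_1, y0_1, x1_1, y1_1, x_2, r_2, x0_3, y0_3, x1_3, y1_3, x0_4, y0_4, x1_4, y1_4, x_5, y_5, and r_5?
x0_1 = 316
y0_1 = 276
x1_1 = 432
y1_1 = 312
x_2 = 306
r_2 = 42
x0_3 = 34
y0_3 = 76
x1_3 = 174
y1_3 = 214
x0_4 = 198
y0_4 = 138
x1_4 = 226
y1_4 = 250
x_5 = 318
y_5 = 68
r_5 = 44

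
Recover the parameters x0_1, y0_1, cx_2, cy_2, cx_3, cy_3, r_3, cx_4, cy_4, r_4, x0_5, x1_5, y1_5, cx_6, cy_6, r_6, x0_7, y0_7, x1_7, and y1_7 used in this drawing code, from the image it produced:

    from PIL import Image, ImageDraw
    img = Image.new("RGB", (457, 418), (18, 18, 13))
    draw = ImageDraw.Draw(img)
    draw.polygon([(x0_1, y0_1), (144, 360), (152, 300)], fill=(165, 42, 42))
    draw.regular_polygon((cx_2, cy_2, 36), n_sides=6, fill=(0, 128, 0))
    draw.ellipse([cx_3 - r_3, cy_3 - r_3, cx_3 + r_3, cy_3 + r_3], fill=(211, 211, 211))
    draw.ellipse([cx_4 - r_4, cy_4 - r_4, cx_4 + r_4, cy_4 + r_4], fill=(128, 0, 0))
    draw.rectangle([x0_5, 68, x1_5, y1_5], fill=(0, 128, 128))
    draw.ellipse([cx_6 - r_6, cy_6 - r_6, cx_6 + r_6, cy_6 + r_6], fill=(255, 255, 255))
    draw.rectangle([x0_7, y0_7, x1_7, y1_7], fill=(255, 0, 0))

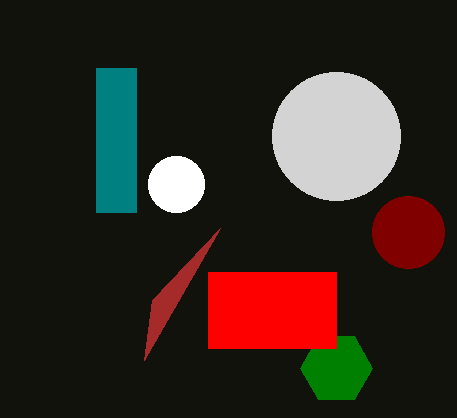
x0_1 = 220
y0_1 = 228
cx_2 = 336
cy_2 = 368
cx_3 = 336
cy_3 = 136
r_3 = 64
cx_4 = 408
cy_4 = 232
r_4 = 36
x0_5 = 96
x1_5 = 136
y1_5 = 212
cx_6 = 176
cy_6 = 184
r_6 = 28
x0_7 = 208
y0_7 = 272
x1_7 = 336
y1_7 = 348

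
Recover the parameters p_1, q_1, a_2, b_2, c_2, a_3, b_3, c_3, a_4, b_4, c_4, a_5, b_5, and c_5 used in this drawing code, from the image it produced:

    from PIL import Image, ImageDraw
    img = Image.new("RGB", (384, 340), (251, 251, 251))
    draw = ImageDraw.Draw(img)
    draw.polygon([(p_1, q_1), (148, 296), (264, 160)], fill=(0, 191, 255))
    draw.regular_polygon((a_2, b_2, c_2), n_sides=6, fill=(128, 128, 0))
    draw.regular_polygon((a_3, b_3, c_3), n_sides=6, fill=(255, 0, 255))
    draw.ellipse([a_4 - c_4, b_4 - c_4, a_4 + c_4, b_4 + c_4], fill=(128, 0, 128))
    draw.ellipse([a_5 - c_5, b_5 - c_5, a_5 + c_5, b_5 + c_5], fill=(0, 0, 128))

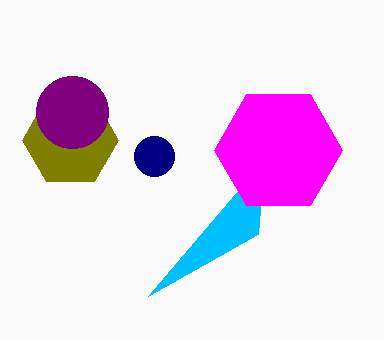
p_1 = 258; q_1 = 234; a_2 = 70; b_2 = 140; c_2 = 48; a_3 = 278; b_3 = 150; c_3 = 64; a_4 = 72; b_4 = 112; c_4 = 36; a_5 = 154; b_5 = 156; c_5 = 20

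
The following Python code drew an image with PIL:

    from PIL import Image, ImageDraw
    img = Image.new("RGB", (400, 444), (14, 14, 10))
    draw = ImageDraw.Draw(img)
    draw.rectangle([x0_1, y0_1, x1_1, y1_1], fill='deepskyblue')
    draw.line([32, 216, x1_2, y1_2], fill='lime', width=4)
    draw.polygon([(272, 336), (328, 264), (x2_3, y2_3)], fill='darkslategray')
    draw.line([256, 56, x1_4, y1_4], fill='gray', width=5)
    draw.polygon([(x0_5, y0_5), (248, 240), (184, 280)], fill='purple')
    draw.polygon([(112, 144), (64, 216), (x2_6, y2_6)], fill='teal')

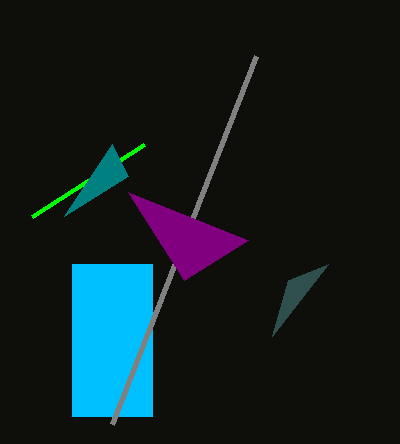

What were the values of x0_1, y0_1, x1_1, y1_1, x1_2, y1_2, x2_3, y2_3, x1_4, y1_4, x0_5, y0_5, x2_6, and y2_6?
x0_1 = 72; y0_1 = 264; x1_1 = 152; y1_1 = 416; x1_2 = 144; y1_2 = 144; x2_3 = 288; y2_3 = 280; x1_4 = 112; y1_4 = 424; x0_5 = 128; y0_5 = 192; x2_6 = 128; y2_6 = 176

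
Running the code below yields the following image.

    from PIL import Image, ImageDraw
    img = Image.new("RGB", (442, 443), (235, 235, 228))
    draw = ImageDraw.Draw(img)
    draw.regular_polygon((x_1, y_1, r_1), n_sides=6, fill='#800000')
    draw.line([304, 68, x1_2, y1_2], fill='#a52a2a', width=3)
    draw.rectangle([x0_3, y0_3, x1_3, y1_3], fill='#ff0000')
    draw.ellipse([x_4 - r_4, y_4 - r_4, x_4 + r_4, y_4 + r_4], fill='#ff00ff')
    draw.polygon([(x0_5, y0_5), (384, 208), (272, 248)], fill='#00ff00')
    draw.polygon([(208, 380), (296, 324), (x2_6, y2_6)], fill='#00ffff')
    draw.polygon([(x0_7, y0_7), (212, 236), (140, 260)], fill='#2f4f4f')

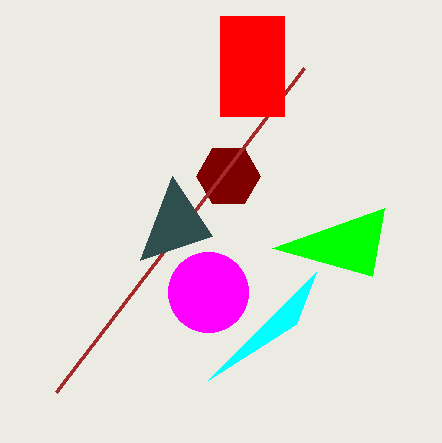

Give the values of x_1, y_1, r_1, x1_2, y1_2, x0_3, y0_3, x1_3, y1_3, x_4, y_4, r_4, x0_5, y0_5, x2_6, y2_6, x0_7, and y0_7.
x_1 = 228, y_1 = 176, r_1 = 32, x1_2 = 56, y1_2 = 392, x0_3 = 220, y0_3 = 16, x1_3 = 284, y1_3 = 116, x_4 = 208, y_4 = 292, r_4 = 40, x0_5 = 372, y0_5 = 276, x2_6 = 316, y2_6 = 272, x0_7 = 172, y0_7 = 176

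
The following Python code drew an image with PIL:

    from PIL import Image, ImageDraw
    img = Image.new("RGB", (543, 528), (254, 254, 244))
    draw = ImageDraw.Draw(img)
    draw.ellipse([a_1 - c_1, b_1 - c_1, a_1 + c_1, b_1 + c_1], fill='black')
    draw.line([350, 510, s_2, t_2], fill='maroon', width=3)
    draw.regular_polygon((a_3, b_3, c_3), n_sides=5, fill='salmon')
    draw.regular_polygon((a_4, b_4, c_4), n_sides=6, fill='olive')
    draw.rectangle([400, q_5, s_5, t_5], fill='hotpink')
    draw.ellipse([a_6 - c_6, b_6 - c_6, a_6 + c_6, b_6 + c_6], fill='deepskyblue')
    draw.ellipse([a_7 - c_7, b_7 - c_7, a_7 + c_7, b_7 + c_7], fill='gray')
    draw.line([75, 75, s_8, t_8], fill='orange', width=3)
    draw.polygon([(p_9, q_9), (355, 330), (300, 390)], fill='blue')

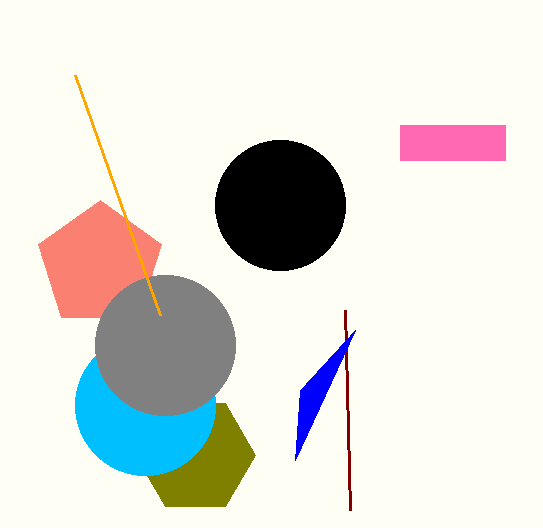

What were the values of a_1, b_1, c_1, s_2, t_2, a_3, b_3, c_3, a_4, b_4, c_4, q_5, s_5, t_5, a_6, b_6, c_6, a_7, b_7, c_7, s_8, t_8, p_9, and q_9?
a_1 = 280
b_1 = 205
c_1 = 65
s_2 = 345
t_2 = 310
a_3 = 100
b_3 = 265
c_3 = 65
a_4 = 195
b_4 = 455
c_4 = 60
q_5 = 125
s_5 = 505
t_5 = 160
a_6 = 145
b_6 = 405
c_6 = 70
a_7 = 165
b_7 = 345
c_7 = 70
s_8 = 160
t_8 = 315
p_9 = 295
q_9 = 460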